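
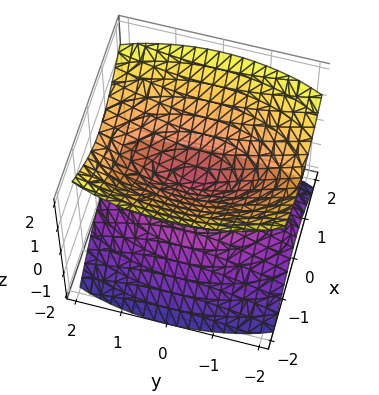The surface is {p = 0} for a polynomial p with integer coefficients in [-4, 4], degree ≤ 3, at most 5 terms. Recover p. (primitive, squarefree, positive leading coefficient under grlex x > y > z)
3*x^2 + y^2 - 3*z^2

There are 2 components. Treating them together as one polynomial.
Degree: two nappes meeting at a single point; a quadric, so deg p = 2.
Symmetries: mirror symmetry x ↦ −x ⇒ only even powers of x; it's symmetric under y → −y, forcing even powers of y; it's symmetric under z → −z, forcing even powers of z.
From the axis intercepts and sections: it crosses the y-axis at the gridline y = 0; one x-axis crossing is at x = 0.
The integer polynomial consistent with all of this is the stated p.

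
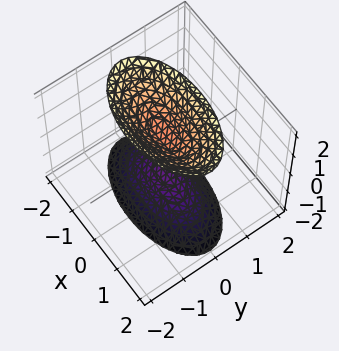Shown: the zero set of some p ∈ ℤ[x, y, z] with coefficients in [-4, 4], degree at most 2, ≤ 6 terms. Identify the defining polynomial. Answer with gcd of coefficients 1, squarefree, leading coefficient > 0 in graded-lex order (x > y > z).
x^2 + 3*y^2 - z^2 + 1

(a) There are 2 components. Treating them together as one polynomial.
(b) deg p = 2. Two separate bowl-shaped sheets opening away from each other; a quadric.
(c) Symmetries: mirror symmetry z ↦ −z ⇒ only even powers of z; the x ↦ −x reflection is a symmetry, so x appears only in even powers; mirror symmetry y ↦ −y ⇒ only even powers of y.
(d) Against the integer gridlines: among the integer gridlines, it crosses the z-axis at z ∈ {-1, 1}; it misses every integer gridline on the y-axis.
(e) Assembling these constraints gives the stated polynomial.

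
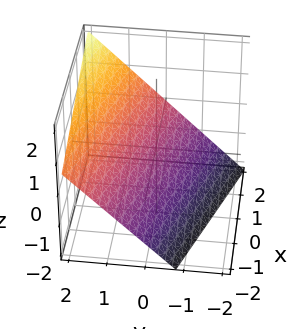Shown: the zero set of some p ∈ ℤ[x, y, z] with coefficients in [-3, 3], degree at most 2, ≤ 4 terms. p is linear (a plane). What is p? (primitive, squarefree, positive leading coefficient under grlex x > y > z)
x + 3*y - 3*z - 2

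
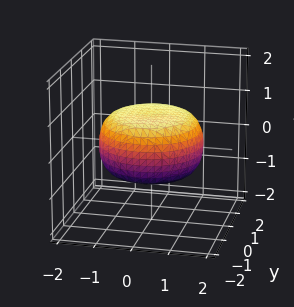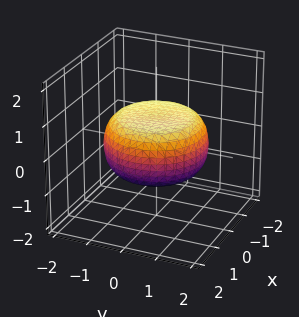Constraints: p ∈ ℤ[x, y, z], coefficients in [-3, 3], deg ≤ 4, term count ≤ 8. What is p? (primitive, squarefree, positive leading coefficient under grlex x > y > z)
x^4 + 2*x^2*y^2 + y^4 - x^2 - y^2 + 3*z^2 - 2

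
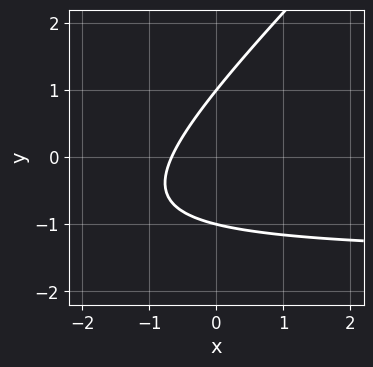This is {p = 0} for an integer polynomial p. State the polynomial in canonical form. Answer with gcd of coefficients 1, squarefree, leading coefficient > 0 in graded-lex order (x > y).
2*x*y - 2*y^2 + 3*x + 2

The degree is 2 — no degree-1 curve has this shape.
Against the integer gridlines: the y-axis gridline crossings are at y ∈ {-1, 1}.
Together with the visible shape, these determine p as stated.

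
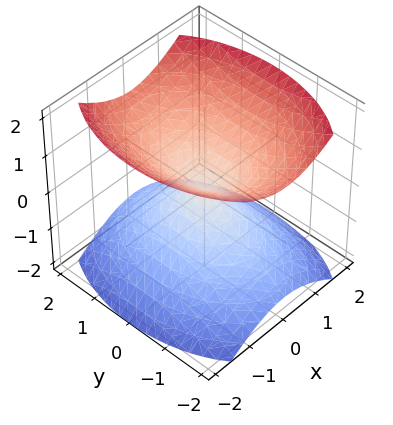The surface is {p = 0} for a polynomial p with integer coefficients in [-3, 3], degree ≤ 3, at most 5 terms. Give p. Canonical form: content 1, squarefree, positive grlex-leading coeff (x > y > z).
First, there are 2 components. Treating them together as one polynomial.
Then, degree: two nappes meeting at a single point; a quadric, so deg p = 2.
Then, symmetries: mirror symmetry x ↦ −x ⇒ only even powers of x; it's symmetric under y → −y, forcing even powers of y; the z ↦ −z reflection is a symmetry, so z appears only in even powers.
Next, reading off the gridlines: it crosses the y-axis at the gridline y = 0; it meets the x-axis at x = 0 (among the integer gridlines); one z-axis crossing is at z = 0.
Finally, the integer polynomial consistent with all of this is the stated p.

2*x^2 + y^2 - 2*z^2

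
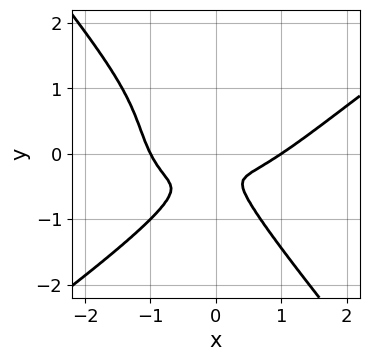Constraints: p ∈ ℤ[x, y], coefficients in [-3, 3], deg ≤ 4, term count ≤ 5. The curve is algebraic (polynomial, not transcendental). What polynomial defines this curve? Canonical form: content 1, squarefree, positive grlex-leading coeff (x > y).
First, the degree is 4 — no degree-3 curve has this shape.
Then, reading off the gridlines: among the integer gridlines, it crosses the x-axis at x ∈ {-1, 1}.
Finally, putting this together gives p.

x^4 - x^3*y - y^4 - 2*x^2*y - x^2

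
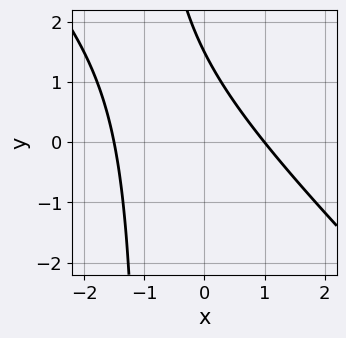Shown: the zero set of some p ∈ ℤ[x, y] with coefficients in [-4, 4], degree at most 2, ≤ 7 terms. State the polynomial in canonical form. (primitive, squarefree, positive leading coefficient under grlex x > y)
2*x^2 + 2*x*y + x + 2*y - 3

First, the degree is 2 — a generic line meets the curve in up to 2 points.
Next, checking where it meets the axes: it meets the x-axis at x = 1 (among the integer gridlines).
Finally, together with the visible shape, these determine p as stated.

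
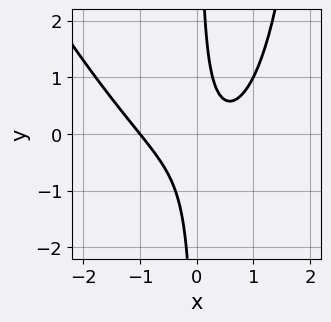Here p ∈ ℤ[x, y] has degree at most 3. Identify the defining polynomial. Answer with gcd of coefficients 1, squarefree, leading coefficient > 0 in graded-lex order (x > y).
2*x^3 + x^2*y - 3*x*y - x + 1

First, deg p = 3. No degree-2 curve has this shape.
Next, from the axis intercepts and sections: one x-axis crossing is at x = -1; the curve avoids every integer y-axis point in the box.
Finally, solving for integer coefficients yields p as stated.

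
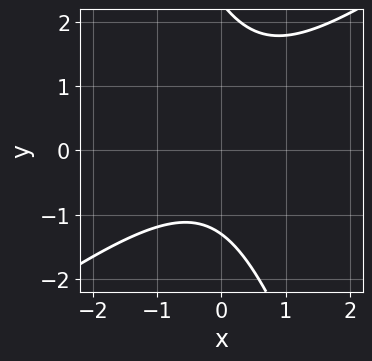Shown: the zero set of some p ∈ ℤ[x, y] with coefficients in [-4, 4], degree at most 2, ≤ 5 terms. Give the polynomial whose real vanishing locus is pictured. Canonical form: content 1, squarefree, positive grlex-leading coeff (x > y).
(a) The degree is 2 — no degree-1 curve has this shape.
(b) Checking where it meets the axes: no x-intercept at any integer in the box.
(c) Solving for integer coefficients yields p as stated.

2*x^2 - 2*x*y - y^2 + y + 3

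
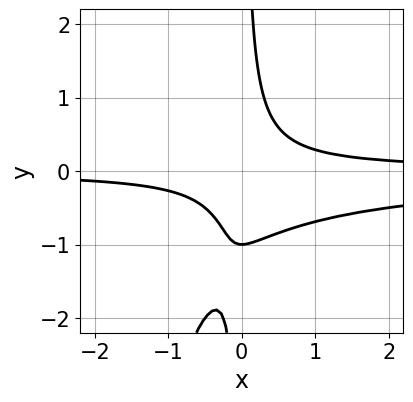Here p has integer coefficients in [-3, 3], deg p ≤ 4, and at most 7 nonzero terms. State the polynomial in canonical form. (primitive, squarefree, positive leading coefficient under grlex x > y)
2*x^2*y^2 + 3*x*y^2 + 3*x*y - y - 1

(a) Degree: the shape is more complex than any degree-3 curve, so deg p = 4.
(b) From the axis intercepts and sections: it meets the y-axis at y = -1 (among the integer gridlines); the curve avoids every integer x-axis point in the box.
(c) The integer polynomial consistent with all of this is the stated p.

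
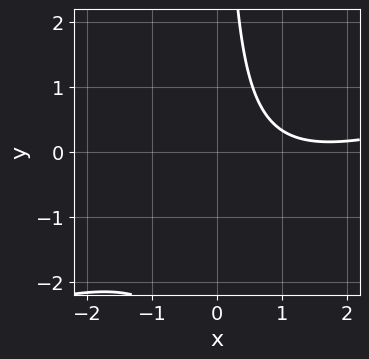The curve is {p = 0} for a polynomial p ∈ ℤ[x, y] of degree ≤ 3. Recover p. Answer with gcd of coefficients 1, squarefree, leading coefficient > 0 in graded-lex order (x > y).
1. Degree: no degree-1 curve has this shape, so deg p = 2.
2. From the visible intercepts: the curve avoids every integer x-axis point in the box; no y-intercept at any integer in the box.
3. Putting this together gives p.

x^2 - 3*x*y - 3*x + 3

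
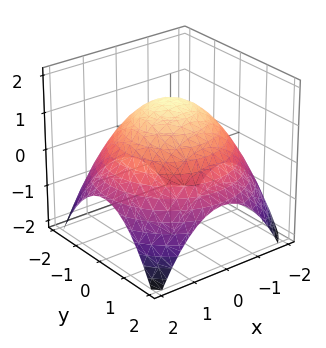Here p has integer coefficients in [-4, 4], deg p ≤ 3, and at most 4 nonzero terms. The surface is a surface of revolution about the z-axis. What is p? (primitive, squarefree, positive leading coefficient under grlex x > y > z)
x^2 + y^2 + 2*z - 3

The degree is 2 — the shape is more complex than any degree-1 surface.
Symmetry: the z-axis is an axis of rotation, so x and y enter only as x² + y².
From the visible intercepts: a circular section at z = 0 has radius between 1 and 2.
Solving for integer coefficients yields p as stated.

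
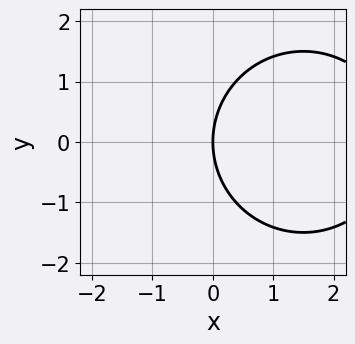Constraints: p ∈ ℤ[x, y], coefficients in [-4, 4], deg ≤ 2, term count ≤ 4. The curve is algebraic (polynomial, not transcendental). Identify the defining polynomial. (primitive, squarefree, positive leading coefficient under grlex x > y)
x^2 + y^2 - 3*x

(a) Degree: the shape is more complex than any degree-1 curve, so deg p = 2.
(b) Symmetries: mirror symmetry y ↦ −y ⇒ only even powers of y.
(c) Observable constraints: one y-axis crossing is at y = 0; one x-axis crossing is at x = 0.
(d) Matching integer coefficients to the picture gives p.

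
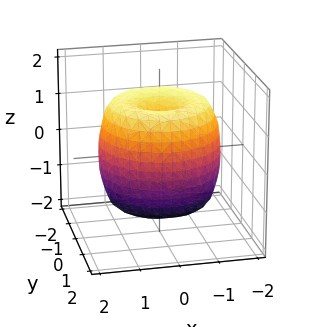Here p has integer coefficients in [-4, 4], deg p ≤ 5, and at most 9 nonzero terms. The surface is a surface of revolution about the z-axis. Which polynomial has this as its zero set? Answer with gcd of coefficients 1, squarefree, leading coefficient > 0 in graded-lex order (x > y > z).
First, deg p = 4. The shape is more complex than any degree-3 surface.
Next, symmetries: rotational symmetry about the z-axis ⇒ p depends on x, y only through x² + y².
Next, checking where it meets the axes: among the integer gridlines, it crosses the z-axis at z ∈ {-1, 1}; a circular section at z = 1 has radius between 1 and 2.
Finally, matching integer coefficients to the picture gives p.

x^4 + 2*x^2*y^2 + y^4 - 2*x^2 - 2*y^2 + z^2 - 1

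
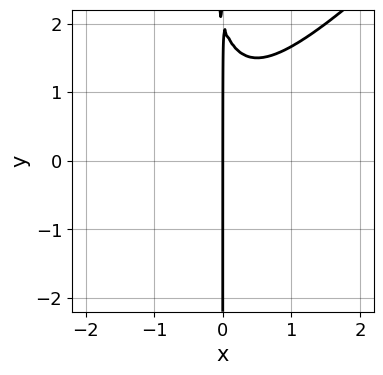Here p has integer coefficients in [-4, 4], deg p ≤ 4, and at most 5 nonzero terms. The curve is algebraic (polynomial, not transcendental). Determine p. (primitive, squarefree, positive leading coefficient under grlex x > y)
2*x^3 - 2*x^2*y + x^2 - x*y + 2*x

1. Degree: no degree-2 curve has this shape, so deg p = 3.
2. From the axis intercepts and sections: the visible y-axis segment lies entirely on the curve; one x-axis crossing is at x = 0.
3. The integer polynomial consistent with all of this is the stated p.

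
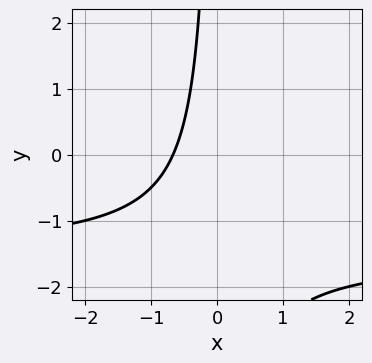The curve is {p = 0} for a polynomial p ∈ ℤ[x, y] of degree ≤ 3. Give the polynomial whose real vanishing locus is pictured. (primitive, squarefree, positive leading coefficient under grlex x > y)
2*x*y + 3*x + 2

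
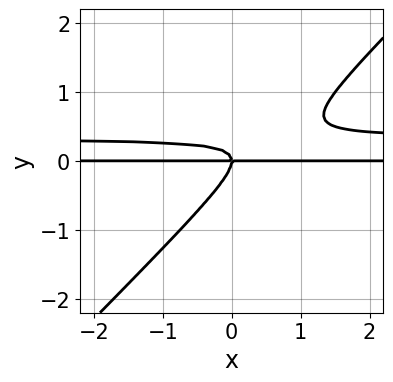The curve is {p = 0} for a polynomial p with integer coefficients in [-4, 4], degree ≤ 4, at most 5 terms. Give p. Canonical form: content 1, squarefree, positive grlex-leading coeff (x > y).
1. Degree: the shape is more complex than any degree-2 curve, so deg p = 3.
2. Observable constraints: the visible x-axis segment lies entirely on the curve; it crosses the y-axis at the gridline y = 0.
3. Solving for integer coefficients yields p as stated.

3*x*y^2 - 3*y^3 - x*y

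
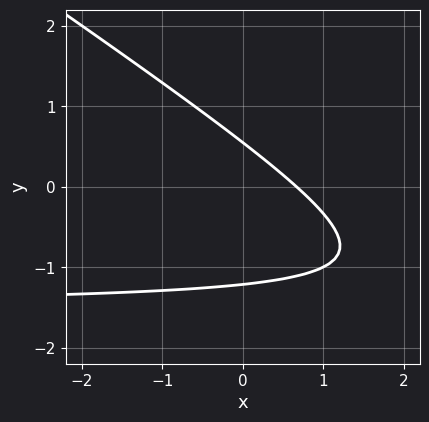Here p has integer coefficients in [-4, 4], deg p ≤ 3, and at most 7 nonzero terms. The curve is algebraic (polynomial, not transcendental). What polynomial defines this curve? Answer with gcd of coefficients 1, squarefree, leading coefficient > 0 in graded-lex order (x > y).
2*x*y + 3*y^2 + 3*x + 2*y - 2

deg p = 2. The shape is more complex than any degree-1 curve.
Solving for integer coefficients yields p as stated.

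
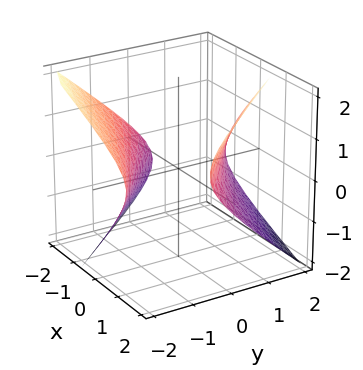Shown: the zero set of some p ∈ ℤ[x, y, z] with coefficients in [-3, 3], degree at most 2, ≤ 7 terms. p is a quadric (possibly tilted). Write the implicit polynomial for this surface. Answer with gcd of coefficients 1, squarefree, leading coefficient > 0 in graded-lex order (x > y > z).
1. I count 2 distinct pieces.
2. deg p = 2.
3. Reading off the gridlines: the surface avoids every integer z-axis point in the box.
4. These observations pin down the coefficients.

x^2 + 3*x*y + 2*x*z + 2*y^2 - 3*z^2 - 3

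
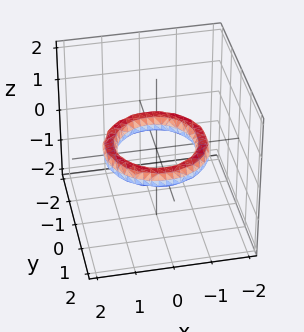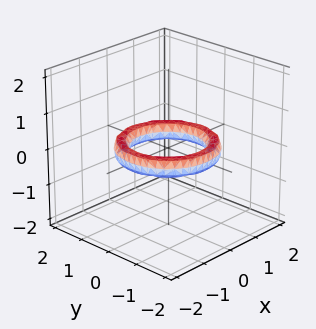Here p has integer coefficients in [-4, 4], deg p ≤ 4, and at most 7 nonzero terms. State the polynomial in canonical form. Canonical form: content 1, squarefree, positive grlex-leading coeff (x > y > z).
x^4 + 2*x^2*y^2 + y^4 - 3*x^2 - 3*y^2 + 3*z^2 + 2

1. The degree is 4 — a generic line meets the surface in up to 4 points.
2. By symmetry, the z-axis is an axis of rotation, so x and y enter only as x² + y².
3. Observable constraints: it misses every integer gridline on the z-axis; among the integer gridlines, it crosses the x-axis at x ∈ {-1, 1}; among the integer gridlines, it crosses the y-axis at y ∈ {-1, 1}; a circular section at z = 0 has radius exactly 1.
4. These observations pin down the coefficients.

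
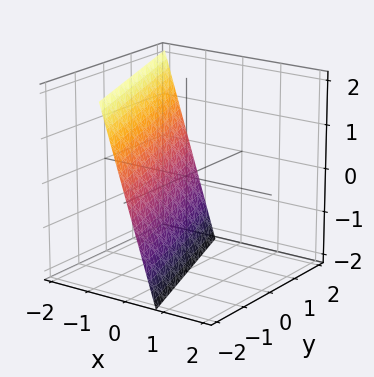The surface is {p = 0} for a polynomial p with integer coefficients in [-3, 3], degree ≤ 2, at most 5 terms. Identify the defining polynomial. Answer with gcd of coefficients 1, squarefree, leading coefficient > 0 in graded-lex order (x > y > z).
3*x + y + z + 2

1. Degree: the surface is flat (a plane), so deg p = 1.
2. Against the integer gridlines: it crosses the z-axis at the gridline z = -2; one y-axis crossing is at y = -2.
3. Fitting integer coefficients to these (and the overall shape) gives p.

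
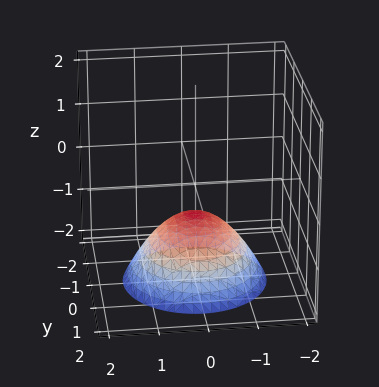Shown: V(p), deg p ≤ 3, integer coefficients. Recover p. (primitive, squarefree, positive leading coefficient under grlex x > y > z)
2*x^2 + 2*y^2 + 3*z + 2

First, deg p = 2. No degree-1 surface has this shape.
Then, symmetries: the z-axis is an axis of rotation, so x and y enter only as x² + y².
Next, from the visible intercepts: it misses every integer gridline on the x-axis; a circular section at z = -2 has radius between 1 and 2.
Finally, assembling these constraints gives the stated polynomial.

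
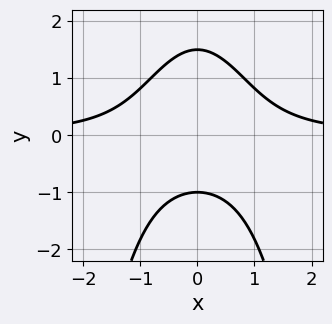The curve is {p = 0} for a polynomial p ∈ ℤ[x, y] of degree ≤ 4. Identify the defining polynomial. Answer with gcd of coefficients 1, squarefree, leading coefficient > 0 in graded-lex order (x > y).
3*x^2*y + 2*y^2 - y - 3

deg p = 3. The shape is more complex than any degree-2 curve.
Symmetries: it's symmetric under x → −x, forcing even powers of x.
From the visible intercepts: one y-axis crossing is at y = -1; no x-intercept at any integer in the box.
The integer polynomial consistent with all of this is the stated p.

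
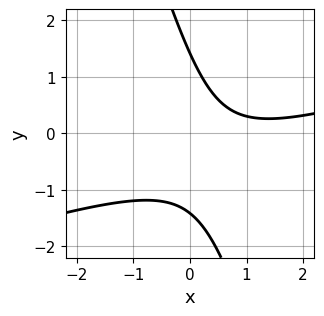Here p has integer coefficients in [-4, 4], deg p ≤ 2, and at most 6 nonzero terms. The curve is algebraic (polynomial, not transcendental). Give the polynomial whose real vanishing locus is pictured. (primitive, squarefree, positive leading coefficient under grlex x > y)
First, degree: the shape is more complex than any degree-1 curve, so deg p = 2.
Next, checking where it meets the axes: the curve avoids every integer x-axis point in the box.
Finally, the integer polynomial consistent with all of this is the stated p.

x^2 - 3*x*y - y^2 - 2*x + 2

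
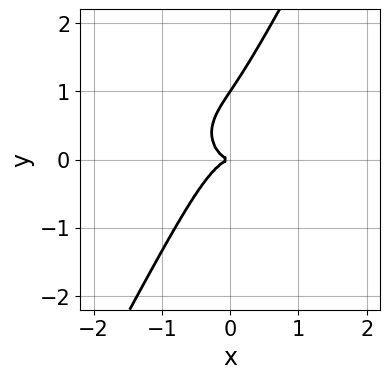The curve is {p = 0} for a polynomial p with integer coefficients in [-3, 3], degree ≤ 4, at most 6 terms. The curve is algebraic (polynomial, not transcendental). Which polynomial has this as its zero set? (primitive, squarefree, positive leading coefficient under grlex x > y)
3*x^3 + 3*x*y^2 - 2*y^3 + 2*y^2

1. Degree: no degree-2 curve has this shape, so deg p = 3.
2. Observable constraints: it meets the x-axis at x = 0 (among the integer gridlines); among the integer gridlines, it crosses the y-axis at y ∈ {0, 1}.
3. Solving for integer coefficients yields p as stated.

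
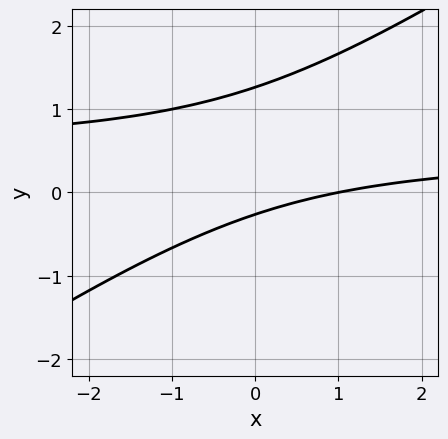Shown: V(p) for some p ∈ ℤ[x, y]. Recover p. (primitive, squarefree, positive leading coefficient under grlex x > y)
2*x*y - 3*y^2 - x + 3*y + 1

Degree: the shape is more complex than any degree-1 curve, so deg p = 2.
Reading off the gridlines: one x-axis crossing is at x = 1.
Together with the visible shape, these determine p as stated.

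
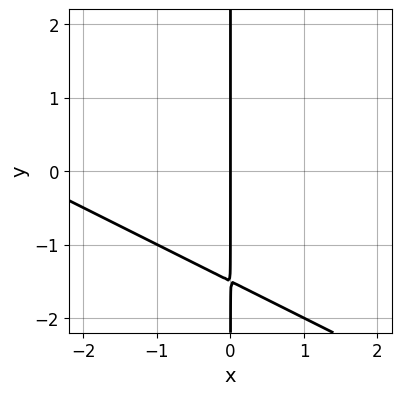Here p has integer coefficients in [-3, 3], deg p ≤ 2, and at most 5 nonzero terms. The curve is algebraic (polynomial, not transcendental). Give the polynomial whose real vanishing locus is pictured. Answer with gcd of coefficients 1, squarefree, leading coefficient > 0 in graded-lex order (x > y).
x^2 + 2*x*y + 3*x

(a) Degree: a generic line meets the curve in up to 2 points, so deg p = 2.
(b) From the axis intercepts and sections: it meets the x-axis at x = 0 (among the integer gridlines); every point of the y-axis in the box is on the curve.
(c) Solving for integer coefficients yields p as stated.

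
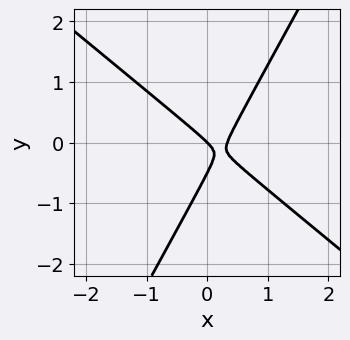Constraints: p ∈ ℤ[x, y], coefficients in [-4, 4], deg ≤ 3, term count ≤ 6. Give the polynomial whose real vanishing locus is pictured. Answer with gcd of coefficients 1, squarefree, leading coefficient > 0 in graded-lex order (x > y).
3*x^2 + 2*x*y - 2*y^2 - x - y

1. deg p = 2. No degree-1 curve has this shape.
2. Observable constraints: one x-axis crossing is at x = 0; it crosses the y-axis at the gridline y = 0.
3. Solving for integer coefficients yields p as stated.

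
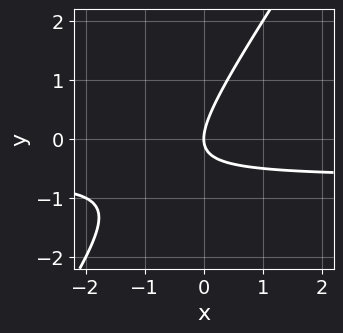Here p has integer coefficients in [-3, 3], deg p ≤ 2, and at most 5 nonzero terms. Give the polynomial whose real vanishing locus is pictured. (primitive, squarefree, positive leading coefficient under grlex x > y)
1. Degree: no degree-1 curve has this shape, so deg p = 2.
2. Observable constraints: it crosses the y-axis at the gridline y = 0; it meets the x-axis at x = 0 (among the integer gridlines).
3. These observations pin down the coefficients.

3*x*y - 2*y^2 + 2*x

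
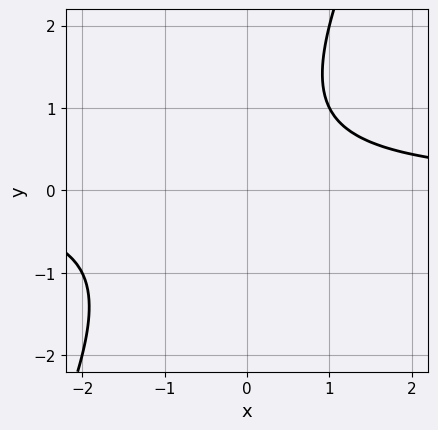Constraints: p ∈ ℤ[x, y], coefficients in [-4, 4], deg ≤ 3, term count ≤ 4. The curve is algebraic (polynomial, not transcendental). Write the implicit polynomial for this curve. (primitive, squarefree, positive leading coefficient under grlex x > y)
2*x*y - y^2 + y - 2

First, degree: a generic line meets the curve in up to 2 points, so deg p = 2.
Then, from the visible intercepts: the curve avoids every integer x-axis point in the box; no y-intercept at any integer in the box.
Finally, solving for integer coefficients yields p as stated.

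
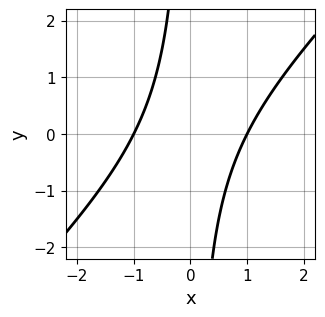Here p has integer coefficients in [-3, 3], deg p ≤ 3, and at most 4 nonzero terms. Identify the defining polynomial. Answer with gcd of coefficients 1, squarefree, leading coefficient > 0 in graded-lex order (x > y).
x^2 - x*y - 1

1. The degree is 2 — a generic line meets the curve in up to 2 points.
2. Reading off the gridlines: no y-intercept at any integer in the box; among the integer gridlines, it crosses the x-axis at x ∈ {-1, 1}.
3. The integer polynomial consistent with all of this is the stated p.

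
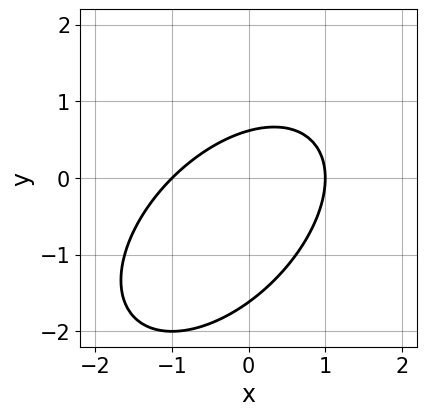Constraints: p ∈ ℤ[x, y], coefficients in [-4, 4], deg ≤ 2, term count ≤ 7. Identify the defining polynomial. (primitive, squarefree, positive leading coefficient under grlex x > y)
Degree: the shape is more complex than any degree-1 curve, so deg p = 2.
Checking where it meets the axes: among the integer gridlines, it crosses the x-axis at x ∈ {-1, 1}.
Putting this together gives p.

x^2 - x*y + y^2 + y - 1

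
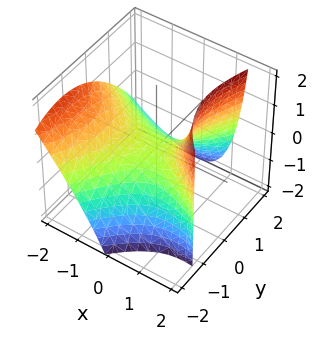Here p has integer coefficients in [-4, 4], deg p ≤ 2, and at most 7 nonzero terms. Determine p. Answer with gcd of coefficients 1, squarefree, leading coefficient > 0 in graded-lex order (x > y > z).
1. Degree: no degree-1 surface has this shape, so deg p = 2.
2. Observable constraints: one y-axis crossing is at y = 0; it meets the x-axis at x = 0 (among the integer gridlines).
3. Together with the visible shape, these determine p as stated.

x^2 + x*y + x*z - y^2 - 2*z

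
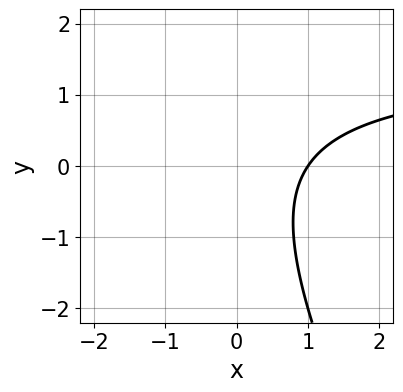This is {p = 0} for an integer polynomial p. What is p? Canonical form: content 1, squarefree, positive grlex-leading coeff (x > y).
2*x*y + y^2 - 3*x + 3

First, deg p = 2. No degree-1 curve has this shape.
Then, checking where it meets the axes: it meets the x-axis at x = 1 (among the integer gridlines); the curve avoids every integer y-axis point in the box.
Finally, matching integer coefficients to the picture gives p.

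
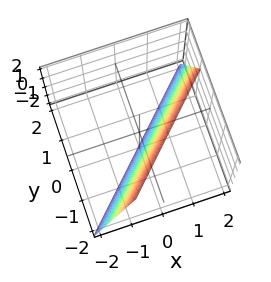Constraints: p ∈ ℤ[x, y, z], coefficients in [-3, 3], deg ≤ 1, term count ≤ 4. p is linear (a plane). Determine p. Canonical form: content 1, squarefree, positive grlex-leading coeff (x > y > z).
(a) deg p = 1.
(b) Against the integer gridlines: one z-axis crossing is at z = -2.
(c) Together with the visible shape, these determine p as stated.

3*x - 3*y - z - 2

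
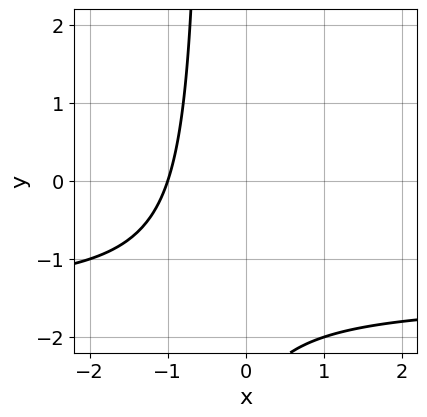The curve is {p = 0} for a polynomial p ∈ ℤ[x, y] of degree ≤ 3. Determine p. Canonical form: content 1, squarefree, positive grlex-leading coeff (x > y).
2*x*y + 3*x + y + 3

(a) deg p = 2.
(b) From the visible intercepts: the curve avoids every integer y-axis point in the box; it meets the x-axis at x = -1 (among the integer gridlines).
(c) The integer polynomial consistent with all of this is the stated p.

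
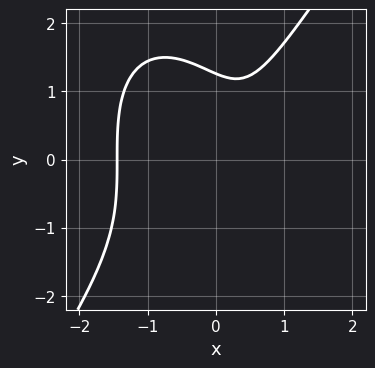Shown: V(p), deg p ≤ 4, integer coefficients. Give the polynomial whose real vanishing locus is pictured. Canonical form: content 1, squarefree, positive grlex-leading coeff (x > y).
The degree is 3 — the shape is more complex than any degree-2 curve.
Putting this together gives p.

3*x^3 - y^3 + 2*x^2 - 2*x + 2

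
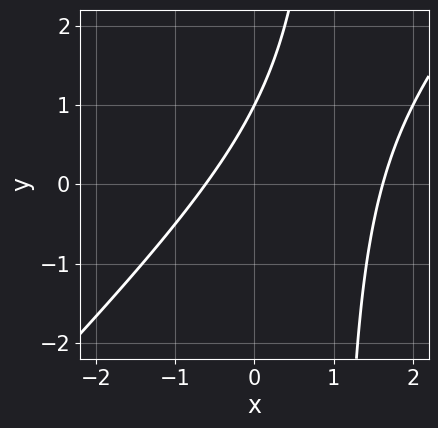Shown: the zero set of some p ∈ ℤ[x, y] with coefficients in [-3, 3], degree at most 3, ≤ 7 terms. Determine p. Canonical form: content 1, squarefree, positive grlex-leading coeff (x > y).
(a) deg p = 2. A generic line meets the curve in up to 2 points.
(b) Reading off the gridlines: it meets the y-axis at y = 1 (among the integer gridlines).
(c) Together with the visible shape, these determine p as stated.

x^2 - x*y - x + y - 1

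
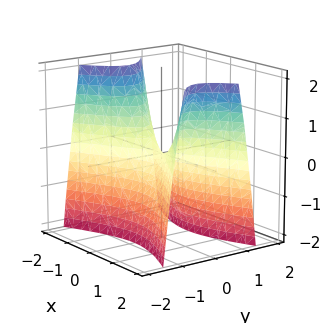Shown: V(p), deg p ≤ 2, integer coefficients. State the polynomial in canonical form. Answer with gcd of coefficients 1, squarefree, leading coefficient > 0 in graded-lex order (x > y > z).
Degree: a hyperbolic paraboloid; a quadric, so deg p = 2.
Symmetries: it's symmetric under y → −y, forcing even powers of y; it's symmetric under x → −x, forcing even powers of x.
Reading off the gridlines: it meets the x-axis at x = 0 (among the integer gridlines); it meets the z-axis at z = 0 (among the integer gridlines).
Solving for integer coefficients yields p as stated.

x^2 - 3*y^2 - z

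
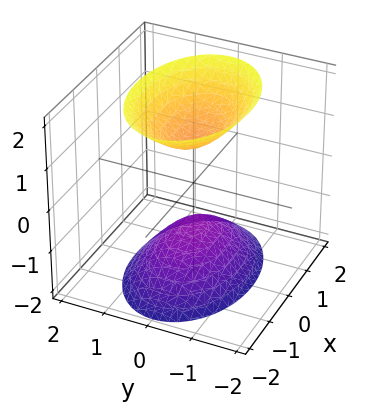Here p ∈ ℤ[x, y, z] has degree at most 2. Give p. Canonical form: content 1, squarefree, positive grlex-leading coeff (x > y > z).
x^2 + 2*y^2 - z^2 + 1

There are 2 components.
The degree is 2 — two sheets facing apart; a quadric.
Symmetries: it's symmetric under x → −x, forcing even powers of x; the z ↦ −z reflection is a symmetry, so z appears only in even powers; mirror symmetry y ↦ −y ⇒ only even powers of y.
Checking where it meets the axes: among the integer gridlines, it crosses the z-axis at z ∈ {-1, 1}; no x-intercept at any integer in the box; the surface avoids every integer y-axis point in the box.
Matching integer coefficients to the picture gives p.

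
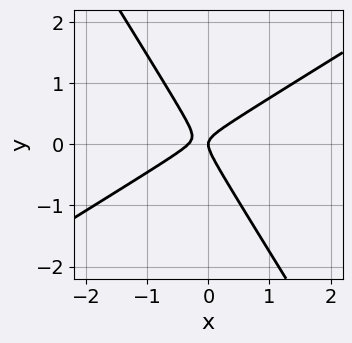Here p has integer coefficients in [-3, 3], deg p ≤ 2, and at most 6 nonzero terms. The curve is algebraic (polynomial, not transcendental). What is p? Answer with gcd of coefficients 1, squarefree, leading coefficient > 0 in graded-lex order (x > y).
3*x^2 - 3*x*y - 3*y^2 + x

First, deg p = 2. The shape is more complex than any degree-1 curve.
Next, from the visible intercepts: it meets the x-axis at x = 0 (among the integer gridlines); one y-axis crossing is at y = 0.
Finally, these observations pin down the coefficients.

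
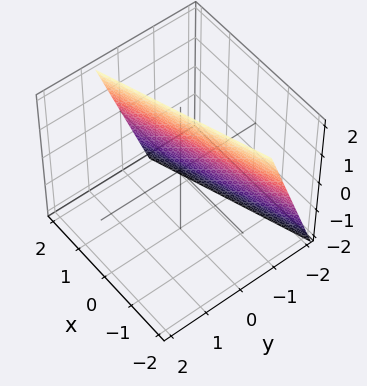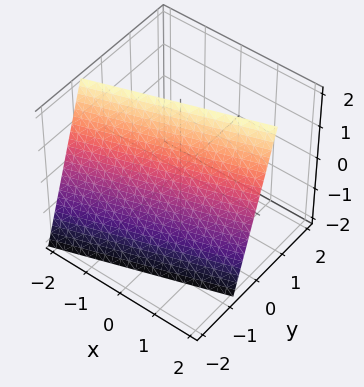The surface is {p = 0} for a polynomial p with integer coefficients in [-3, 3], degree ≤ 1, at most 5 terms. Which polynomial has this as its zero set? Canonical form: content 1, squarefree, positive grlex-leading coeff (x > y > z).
x - 3*y + z - 2

(a) deg p = 1. Every cross-section is a straight line — this is a plane.
(b) Checking where it meets the axes: it crosses the x-axis at the gridline x = 2; it crosses the z-axis at the gridline z = 2.
(c) Matching integer coefficients to the picture gives p.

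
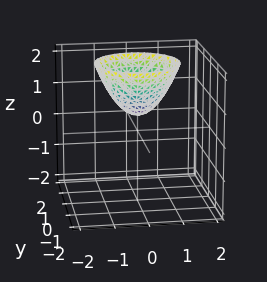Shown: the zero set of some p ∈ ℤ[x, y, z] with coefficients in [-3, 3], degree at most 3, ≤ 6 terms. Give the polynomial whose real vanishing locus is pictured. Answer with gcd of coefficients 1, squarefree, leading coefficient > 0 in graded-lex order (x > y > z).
2*x^2 + 2*y^2 - 2*z + 1

1. deg p = 2. The shape is more complex than any degree-1 surface.
2. Symmetries: the z-axis is an axis of rotation, so x and y enter only as x² + y².
3. Reading off the gridlines: the surface avoids every integer y-axis point in the box; a circular section at z = 1 has radius between 0 and 1.
4. Assembling these constraints gives the stated polynomial.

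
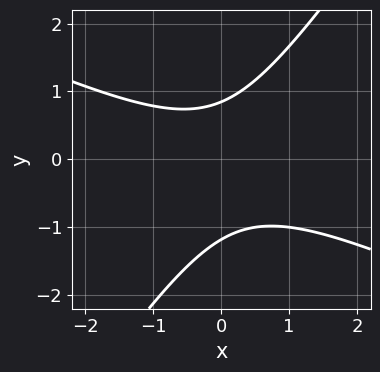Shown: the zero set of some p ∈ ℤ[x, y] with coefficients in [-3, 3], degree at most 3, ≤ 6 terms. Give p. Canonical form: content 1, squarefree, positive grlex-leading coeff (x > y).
2*x^2 + 3*x*y - 3*y^2 - y + 3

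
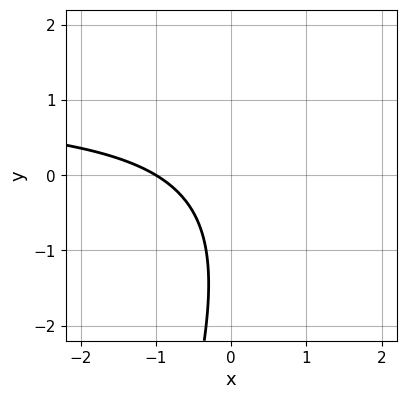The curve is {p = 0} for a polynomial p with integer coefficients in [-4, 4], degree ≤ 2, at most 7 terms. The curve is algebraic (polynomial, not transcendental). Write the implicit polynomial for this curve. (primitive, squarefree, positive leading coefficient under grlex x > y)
3*x*y - y^2 - 3*x - 2*y - 3

1. The degree is 2 — no degree-1 curve has this shape.
2. Observable constraints: the curve avoids every integer y-axis point in the box; it crosses the x-axis at the gridline x = -1.
3. Matching integer coefficients to the picture gives p.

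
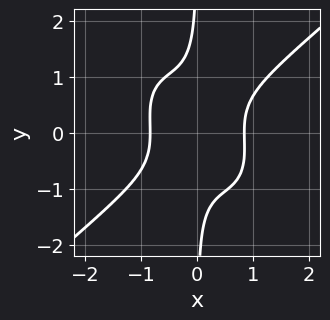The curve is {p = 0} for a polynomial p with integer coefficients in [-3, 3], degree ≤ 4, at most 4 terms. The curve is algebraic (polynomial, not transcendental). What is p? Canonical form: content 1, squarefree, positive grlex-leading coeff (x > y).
2*x^4 - x^2*y^2 - 2*x*y^3 - 1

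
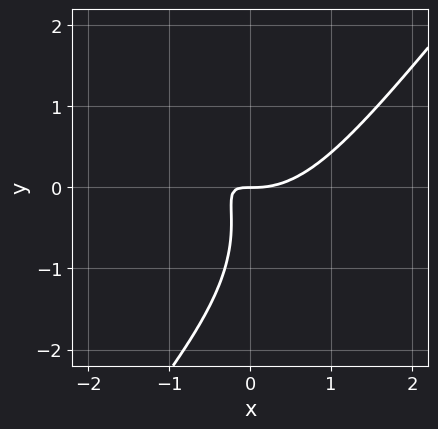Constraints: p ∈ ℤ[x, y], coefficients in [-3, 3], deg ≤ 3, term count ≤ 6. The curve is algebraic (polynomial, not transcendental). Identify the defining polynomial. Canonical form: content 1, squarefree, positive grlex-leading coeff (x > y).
(a) The degree is 3 — the shape is more complex than any degree-2 curve.
(b) Reading off the gridlines: it crosses the x-axis at the gridline x = 0; one y-axis crossing is at y = 0.
(c) These observations pin down the coefficients.

2*x^3 - y^3 - 3*x*y - y^2 - y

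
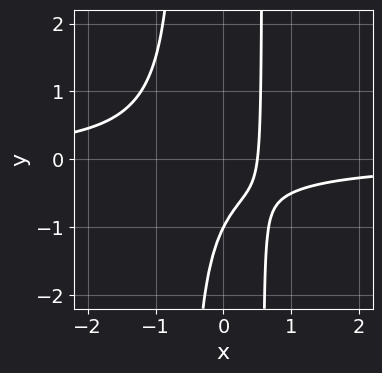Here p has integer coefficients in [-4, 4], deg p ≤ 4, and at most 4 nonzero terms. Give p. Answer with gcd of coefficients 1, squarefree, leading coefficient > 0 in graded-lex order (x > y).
3*x^2*y + 2*x - y - 1

First, deg p = 3. A generic line meets the curve in up to 3 points.
Then, reading off the gridlines: it crosses the y-axis at the gridline y = -1.
Finally, together with the visible shape, these determine p as stated.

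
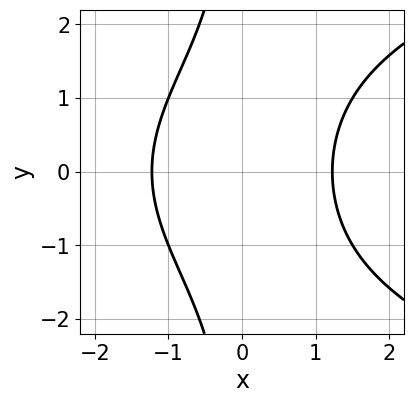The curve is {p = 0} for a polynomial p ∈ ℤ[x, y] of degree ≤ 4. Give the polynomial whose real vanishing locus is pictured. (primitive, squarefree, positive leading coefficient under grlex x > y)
The degree is 3 — no degree-2 curve has this shape.
Symmetries: the y ↦ −y reflection is a symmetry, so y appears only in even powers.
From the visible intercepts: the curve avoids every integer y-axis point in the box.
The integer polynomial consistent with all of this is the stated p.

x*y^2 - 2*x^2 + 3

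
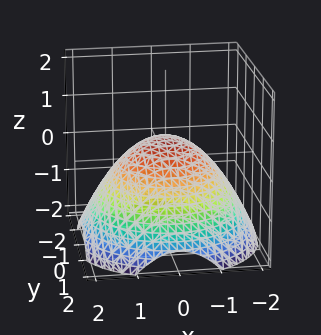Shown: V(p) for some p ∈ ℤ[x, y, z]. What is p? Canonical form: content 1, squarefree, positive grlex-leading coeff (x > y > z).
x^2 + y^2 + 2*z - 1

(a) Degree: the shape is more complex than any degree-1 surface, so deg p = 2.
(b) Symmetry: the surface is invariant under rotation about z: p = q(x² + y², z).
(c) From the visible intercepts: the x-axis gridline crossings are at x ∈ {-1, 1}; a circular section at z = -1 has radius between 1 and 2; among the integer gridlines, it crosses the y-axis at y ∈ {-1, 1}.
(d) Matching integer coefficients to the picture gives p.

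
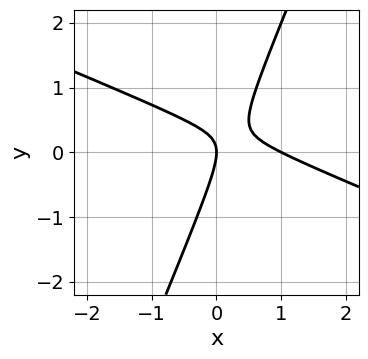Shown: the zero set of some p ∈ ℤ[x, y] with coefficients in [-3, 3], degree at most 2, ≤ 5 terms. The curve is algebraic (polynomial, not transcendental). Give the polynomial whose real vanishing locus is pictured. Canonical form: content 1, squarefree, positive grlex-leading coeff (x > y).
x^2 + 2*x*y - y^2 - x

1. Degree: no degree-1 curve has this shape, so deg p = 2.
2. Observable constraints: it crosses the y-axis at the gridline y = 0; among the integer gridlines, it crosses the x-axis at x ∈ {0, 1}.
3. Assembling these constraints gives the stated polynomial.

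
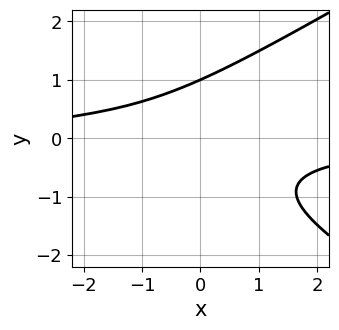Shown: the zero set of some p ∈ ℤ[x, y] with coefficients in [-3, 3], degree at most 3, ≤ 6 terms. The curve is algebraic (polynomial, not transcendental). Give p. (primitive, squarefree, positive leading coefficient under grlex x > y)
x^2*y - 3*y^3 + 3*x*y + x + 3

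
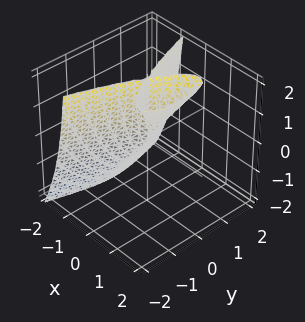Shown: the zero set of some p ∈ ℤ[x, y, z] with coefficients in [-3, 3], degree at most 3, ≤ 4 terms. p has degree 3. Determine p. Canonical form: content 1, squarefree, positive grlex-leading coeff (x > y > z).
3*x^3 - 2*x^2*z + y^2

1. The degree is 3 — the shape is more complex than any degree-2 surface.
2. Checking where it meets the axes: every point of the z-axis in the box is on the surface; one x-axis crossing is at x = 0.
3. Together with the visible shape, these determine p as stated.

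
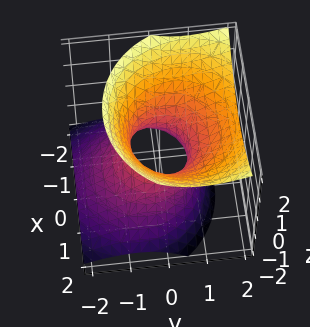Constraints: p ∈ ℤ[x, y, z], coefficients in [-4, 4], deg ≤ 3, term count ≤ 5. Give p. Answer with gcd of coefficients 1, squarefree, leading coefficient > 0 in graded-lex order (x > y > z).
3*x^2 + 3*y^2 - 3*y*z - 3*z^2 - 2

(a) The degree is 2 — no degree-1 surface has this shape.
(b) From the axis intercepts and sections: it misses every integer gridline on the z-axis.
(c) Solving for integer coefficients yields p as stated.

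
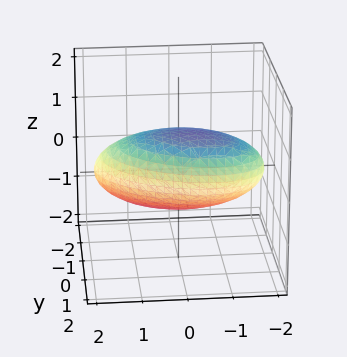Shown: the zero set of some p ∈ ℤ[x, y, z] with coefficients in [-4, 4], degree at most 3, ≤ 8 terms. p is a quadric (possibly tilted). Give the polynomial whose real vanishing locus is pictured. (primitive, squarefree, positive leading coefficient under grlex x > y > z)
deg p = 2. A generic line meets the surface in up to 2 points.
Observable constraints: the z-axis gridline crossings are at z ∈ {-1, 1}.
Solving for integer coefficients yields p as stated.

x^2 + x*y + 2*y^2 - 2*y*z + 3*z^2 - 3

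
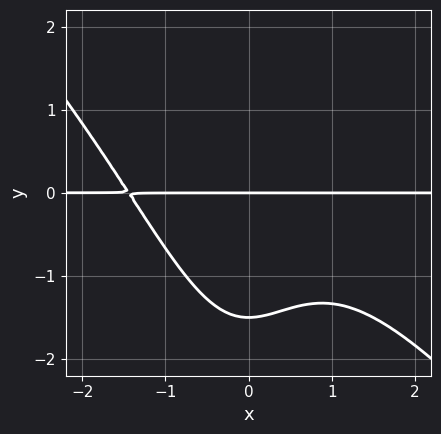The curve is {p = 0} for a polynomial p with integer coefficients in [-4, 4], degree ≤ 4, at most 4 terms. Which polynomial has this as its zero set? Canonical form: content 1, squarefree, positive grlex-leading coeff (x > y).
x^3*y + x^2*y^2 + 2*y^2 + 3*y

Degree: the shape is more complex than any degree-3 curve, so deg p = 4.
Checking where it meets the axes: it meets the y-axis at y = 0 (among the integer gridlines); every point of the x-axis in the box is on the curve.
Together with the visible shape, these determine p as stated.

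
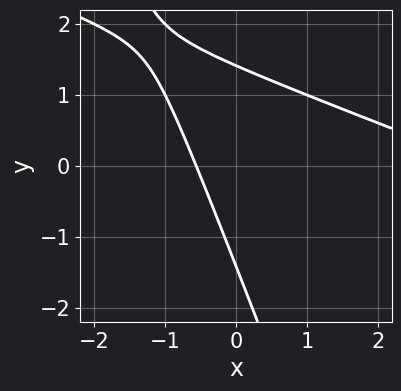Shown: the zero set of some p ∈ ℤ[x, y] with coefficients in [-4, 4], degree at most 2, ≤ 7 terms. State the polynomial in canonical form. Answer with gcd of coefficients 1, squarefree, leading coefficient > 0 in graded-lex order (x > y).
Degree: the shape is more complex than any degree-1 curve, so deg p = 2.
The integer polynomial consistent with all of this is the stated p.

x^2 + 3*x*y + y^2 - 3*x - 2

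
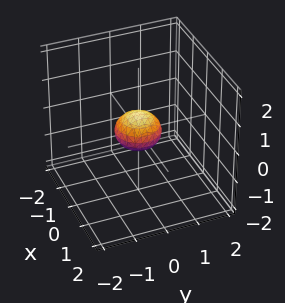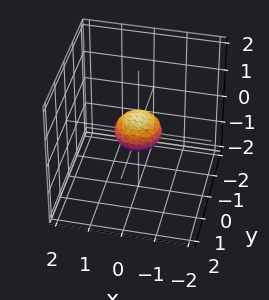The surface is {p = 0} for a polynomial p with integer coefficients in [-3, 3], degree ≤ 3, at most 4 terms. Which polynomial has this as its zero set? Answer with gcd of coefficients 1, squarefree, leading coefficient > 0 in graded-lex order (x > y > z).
1. Degree: no degree-1 surface has this shape, so deg p = 2.
2. Symmetries: rotational symmetry about the z-axis ⇒ p depends on x, y only through x² + y².
3. Against the integer gridlines: a circular section at z = 0 has radius between 0 and 1.
4. Solving for integer coefficients yields p as stated.

2*x^2 + 2*y^2 + 3*z^2 - 1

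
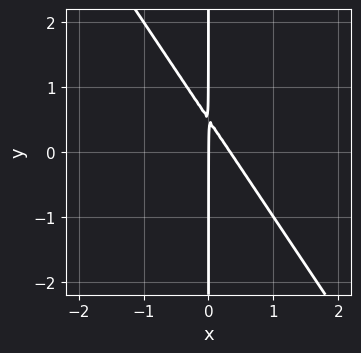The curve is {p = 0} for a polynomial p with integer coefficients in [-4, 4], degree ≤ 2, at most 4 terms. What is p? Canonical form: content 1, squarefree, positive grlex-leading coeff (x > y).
3*x^2 + 2*x*y - x

The degree is 2 — no degree-1 curve has this shape.
Reading off the gridlines: the visible y-axis segment lies entirely on the curve; it meets the x-axis at x = 0 (among the integer gridlines).
Matching integer coefficients to the picture gives p.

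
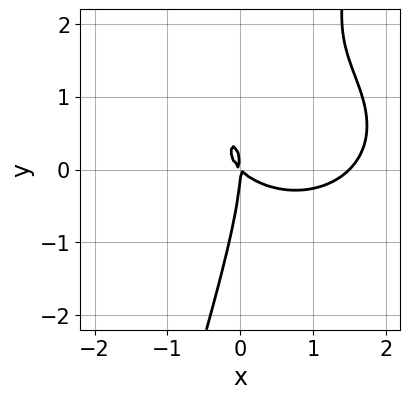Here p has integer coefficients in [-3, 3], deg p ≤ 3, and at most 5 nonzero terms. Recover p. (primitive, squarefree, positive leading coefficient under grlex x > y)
First, deg p = 3. The shape is more complex than any degree-2 curve.
Then, checking where it meets the axes: it crosses the y-axis at the gridline y = 0; one x-axis crossing is at x = 0.
Finally, matching integer coefficients to the picture gives p.

2*x^3 + 3*x*y^2 - y^3 - 3*x^2 - 3*x*y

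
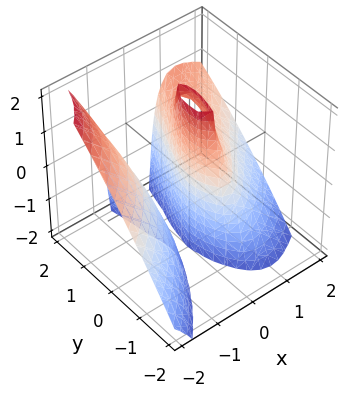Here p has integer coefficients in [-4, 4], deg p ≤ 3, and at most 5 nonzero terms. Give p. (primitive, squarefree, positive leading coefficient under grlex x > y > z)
I count 2 distinct pieces. They look like related sheets of one shape, so recover p as a whole.
The degree is 3 — a generic line meets the surface in up to 3 points.
Checking where it meets the axes: the visible z-axis segment lies entirely on the surface; one x-axis crossing is at x = 0; one y-axis crossing is at y = 0.
Solving for integer coefficients yields p as stated.

2*x^3 - 3*x^2*y + 3*x^2*z + y^2 - 3*x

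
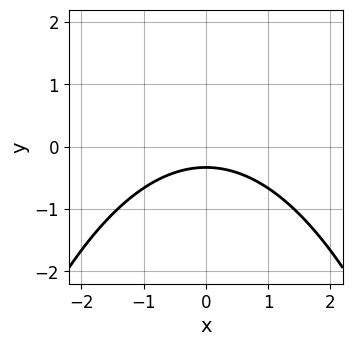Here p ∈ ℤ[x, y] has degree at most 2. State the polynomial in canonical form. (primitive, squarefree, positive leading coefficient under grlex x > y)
x^2 + 3*y + 1

First, degree: no degree-1 curve has this shape, so deg p = 2.
Then, symmetries: mirror symmetry x ↦ −x ⇒ only even powers of x.
Next, reading off the gridlines: no x-intercept at any integer in the box.
Finally, these observations pin down the coefficients.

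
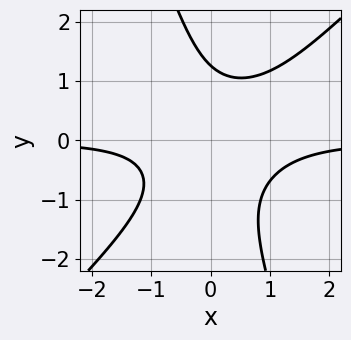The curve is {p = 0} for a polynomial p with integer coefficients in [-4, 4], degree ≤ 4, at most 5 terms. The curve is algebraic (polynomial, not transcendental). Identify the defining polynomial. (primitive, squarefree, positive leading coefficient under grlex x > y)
3*x^2*y - 2*x*y^2 - y^3 - x*y + 2

1. Degree: the shape is more complex than any degree-2 curve, so deg p = 3.
2. Checking where it meets the axes: the curve avoids every integer x-axis point in the box.
3. Solving for integer coefficients yields p as stated.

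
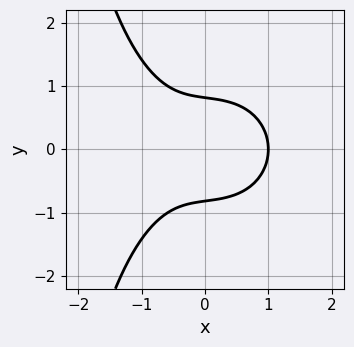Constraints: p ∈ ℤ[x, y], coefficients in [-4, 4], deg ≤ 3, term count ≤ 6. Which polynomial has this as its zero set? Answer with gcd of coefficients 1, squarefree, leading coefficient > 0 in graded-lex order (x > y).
2*x^3 + x*y^2 + 3*y^2 - 2

First, the degree is 3 — no degree-2 curve has this shape.
Then, symmetries: it's symmetric under y → −y, forcing even powers of y.
Next, reading off the gridlines: it crosses the x-axis at the gridline x = 1.
Finally, together with the visible shape, these determine p as stated.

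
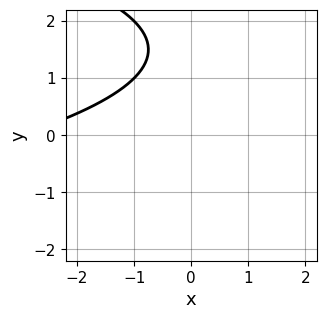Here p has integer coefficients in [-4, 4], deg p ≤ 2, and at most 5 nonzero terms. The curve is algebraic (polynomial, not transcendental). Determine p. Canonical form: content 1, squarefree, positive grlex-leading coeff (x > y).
(a) deg p = 2.
(b) Checking where it meets the axes: no y-intercept at any integer in the box; no x-intercept at any integer in the box.
(c) Fitting integer coefficients to these (and the overall shape) gives p.

y^2 + x - 3*y + 3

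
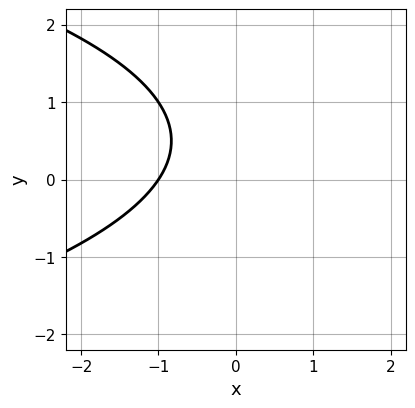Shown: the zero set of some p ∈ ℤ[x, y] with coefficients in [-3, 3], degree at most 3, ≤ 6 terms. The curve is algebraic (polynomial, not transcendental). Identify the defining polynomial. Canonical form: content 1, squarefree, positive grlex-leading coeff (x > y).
2*y^2 + 3*x - 2*y + 3

Degree: a generic line meets the curve in up to 2 points, so deg p = 2.
Observable constraints: it crosses the x-axis at the gridline x = -1; it misses every integer gridline on the y-axis.
Putting this together gives p.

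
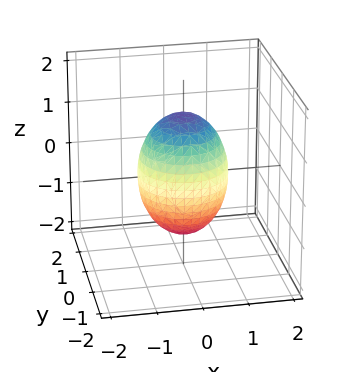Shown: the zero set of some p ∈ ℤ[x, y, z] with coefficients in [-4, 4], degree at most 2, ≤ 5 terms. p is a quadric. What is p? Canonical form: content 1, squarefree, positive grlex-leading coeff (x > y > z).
(a) deg p = 2.
(b) By symmetry, the z-axis is an axis of rotation, so x and y enter only as x² + y²; it's symmetric under z → −z, forcing even powers of z.
(c) From the axis intercepts and sections: among the integer gridlines, it crosses the x-axis at x ∈ {-1, 1}; the y-axis gridline crossings are at y ∈ {-1, 1}.
(d) Assembling these constraints gives the stated polynomial.

2*x^2 + 2*y^2 + z^2 - 2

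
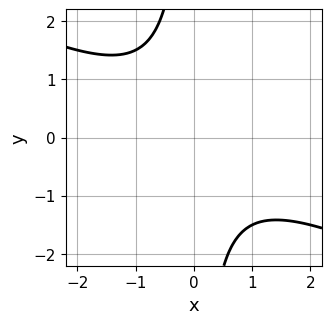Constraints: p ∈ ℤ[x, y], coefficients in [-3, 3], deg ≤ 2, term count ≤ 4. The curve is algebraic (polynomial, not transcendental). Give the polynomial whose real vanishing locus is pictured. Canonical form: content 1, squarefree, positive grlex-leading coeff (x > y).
x^2 + 2*x*y + 2

First, deg p = 2.
Next, checking where it meets the axes: the curve avoids every integer y-axis point in the box; the curve avoids every integer x-axis point in the box.
Finally, fitting integer coefficients to these (and the overall shape) gives p.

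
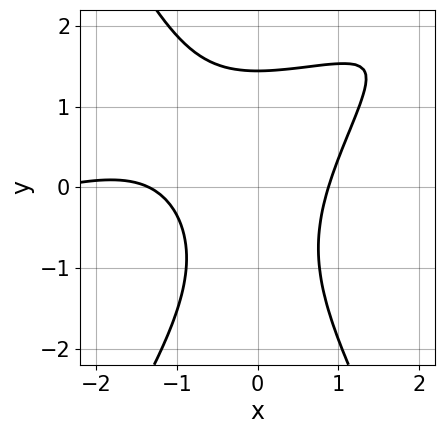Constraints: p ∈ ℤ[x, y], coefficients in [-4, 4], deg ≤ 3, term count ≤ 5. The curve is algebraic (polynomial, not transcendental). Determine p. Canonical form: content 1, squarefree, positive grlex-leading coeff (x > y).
1. deg p = 3. The shape is more complex than any degree-2 curve.
2. Matching integer coefficients to the picture gives p.

x^3 - 3*x^2*y + y^3 + 3*x^2 - 3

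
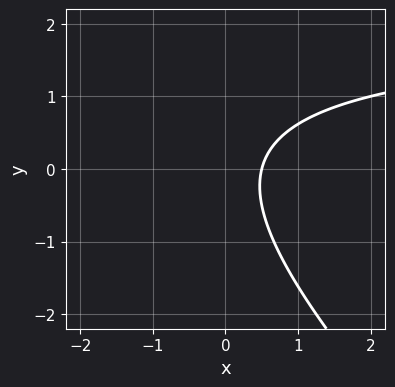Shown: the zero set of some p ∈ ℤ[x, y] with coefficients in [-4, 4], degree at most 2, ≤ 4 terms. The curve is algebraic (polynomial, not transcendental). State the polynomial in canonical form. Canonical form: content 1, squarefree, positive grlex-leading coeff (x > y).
(a) deg p = 2.
(b) From the visible intercepts: it misses every integer gridline on the y-axis.
(c) Fitting integer coefficients to these (and the overall shape) gives p.

x*y + y^2 - 2*x + 1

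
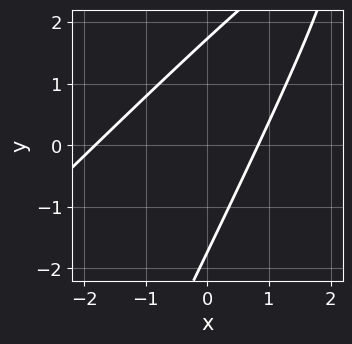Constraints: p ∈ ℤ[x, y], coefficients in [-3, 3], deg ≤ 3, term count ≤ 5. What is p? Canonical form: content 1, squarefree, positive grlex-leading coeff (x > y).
2*x^2 - 3*x*y + y^2 + 2*x - 3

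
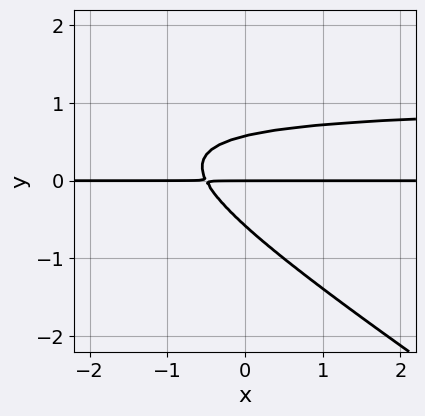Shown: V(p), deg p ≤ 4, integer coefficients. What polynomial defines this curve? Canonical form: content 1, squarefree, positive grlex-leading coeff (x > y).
2*x*y^2 + 3*y^3 - 2*x*y - y

(a) The degree is 3 — a generic line meets the curve in up to 3 points.
(b) Observable constraints: it crosses the y-axis at the gridline y = 0; every point of the x-axis in the box is on the curve.
(c) Putting this together gives p.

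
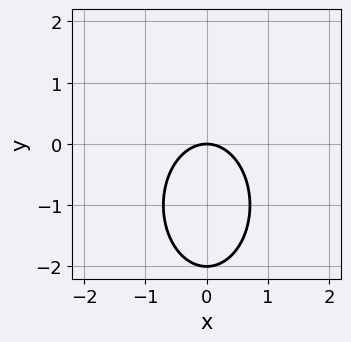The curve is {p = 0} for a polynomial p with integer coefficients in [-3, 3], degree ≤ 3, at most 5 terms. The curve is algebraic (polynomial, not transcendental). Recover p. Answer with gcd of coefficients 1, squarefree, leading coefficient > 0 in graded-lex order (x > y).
First, deg p = 2. The shape is more complex than any degree-1 curve.
Next, symmetries: the x ↦ −x reflection is a symmetry, so x appears only in even powers.
Then, from the axis intercepts and sections: one x-axis crossing is at x = 0; among the integer gridlines, it crosses the y-axis at y ∈ {-2, 0}.
Finally, assembling these constraints gives the stated polynomial.

2*x^2 + y^2 + 2*y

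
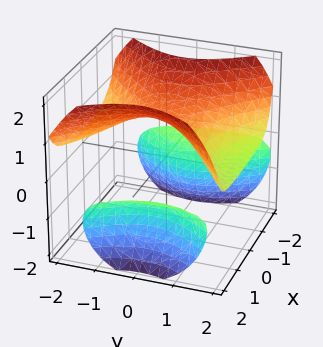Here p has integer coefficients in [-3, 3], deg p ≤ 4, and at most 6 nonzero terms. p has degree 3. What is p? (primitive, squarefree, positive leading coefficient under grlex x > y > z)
3*x^2*z - 3*y^2*z - 2*z^3 - y + 3

I count 3 distinct pieces. They look like related sheets of one shape, so recover p as a whole.
deg p = 3. The shape is more complex than any degree-2 surface.
Checking where it meets the axes: no x-intercept at any integer in the box; no y-intercept at any integer in the box.
Assembling these constraints gives the stated polynomial.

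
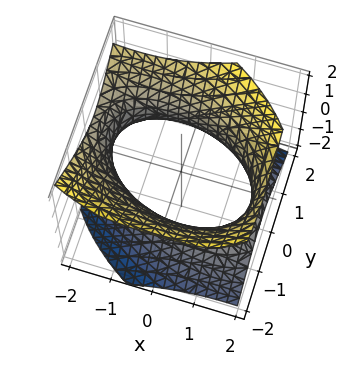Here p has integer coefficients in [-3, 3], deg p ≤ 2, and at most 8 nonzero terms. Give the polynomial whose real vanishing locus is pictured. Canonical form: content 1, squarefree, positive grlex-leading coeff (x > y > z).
First, the degree is 2 — no degree-1 surface has this shape.
Then, reading off the gridlines: no z-intercept at any integer in the box.
Finally, together with the visible shape, these determine p as stated.

x^2 + x*y + x*z + 2*y^2 - 2*z^2 - 3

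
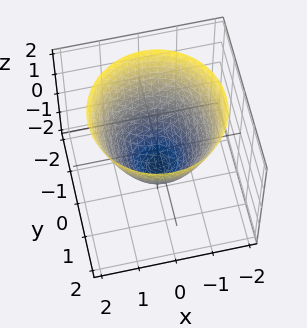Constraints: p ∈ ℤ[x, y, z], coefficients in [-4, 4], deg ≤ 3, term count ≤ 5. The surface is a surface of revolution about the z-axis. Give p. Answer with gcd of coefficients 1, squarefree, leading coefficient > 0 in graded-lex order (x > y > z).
1. deg p = 2. The shape is more complex than any degree-1 surface.
2. Symmetry: the surface is invariant under rotation about z: p = q(x² + y², z).
3. Observable constraints: among the integer gridlines, it crosses the x-axis at x ∈ {-1, 1}; one z-axis crossing is at z = -1.
4. Together with the visible shape, these determine p as stated. Check: (0, 1, 0) on the y-axis lies on the surface, and p(0, 1, 0) = 0. ✓

x^2 + y^2 - z - 1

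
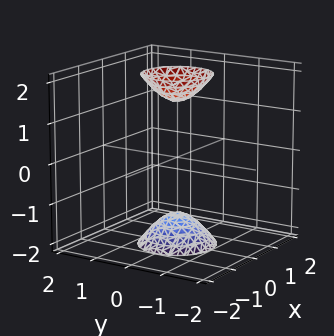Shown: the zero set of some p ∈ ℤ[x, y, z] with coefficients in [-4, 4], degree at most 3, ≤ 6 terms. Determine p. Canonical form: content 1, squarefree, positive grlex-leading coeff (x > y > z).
3*x^2 + 3*y^2 - z^2 + 2

1. There are 2 components.
2. The degree is 2 — the shape is more complex than any degree-1 surface.
3. By symmetry, the surface is invariant under rotation about z: p = q(x² + y², z).
4. Checking where it meets the axes: a circular section at z = -2 has radius between 0 and 1; it misses every integer gridline on the y-axis; the surface avoids every integer x-axis point in the box.
5. The integer polynomial consistent with all of this is the stated p.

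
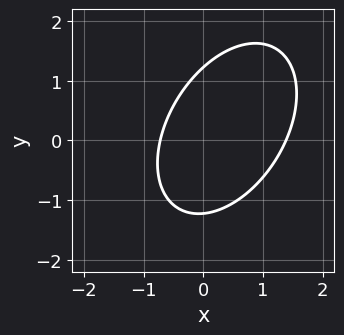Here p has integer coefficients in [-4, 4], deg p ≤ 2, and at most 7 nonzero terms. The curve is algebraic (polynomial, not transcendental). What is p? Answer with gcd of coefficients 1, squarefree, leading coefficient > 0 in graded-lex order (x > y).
3*x^2 - 2*x*y + 2*y^2 - 2*x - 3

The degree is 2 — a generic line meets the curve in up to 2 points.
Matching integer coefficients to the picture gives p.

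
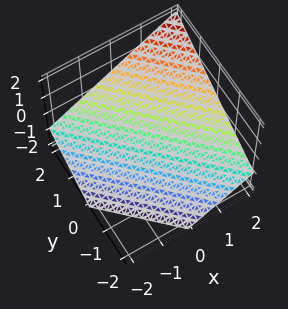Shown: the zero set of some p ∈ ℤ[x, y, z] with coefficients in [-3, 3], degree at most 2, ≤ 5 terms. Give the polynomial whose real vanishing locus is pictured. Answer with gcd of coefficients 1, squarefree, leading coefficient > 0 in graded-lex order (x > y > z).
2*x + 2*y - 3*z - 2

1. Degree: the surface is flat (a plane), so deg p = 1.
2. Reading off the gridlines: it meets the y-axis at y = 1 (among the integer gridlines); it meets the x-axis at x = 1 (among the integer gridlines).
3. Together with the visible shape, these determine p as stated.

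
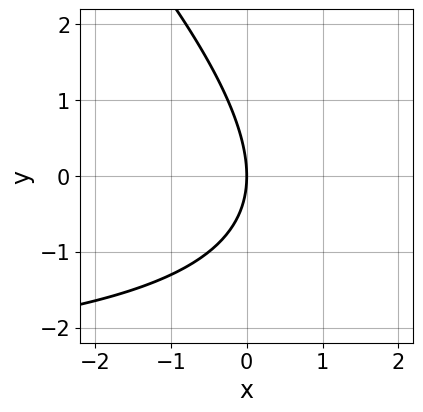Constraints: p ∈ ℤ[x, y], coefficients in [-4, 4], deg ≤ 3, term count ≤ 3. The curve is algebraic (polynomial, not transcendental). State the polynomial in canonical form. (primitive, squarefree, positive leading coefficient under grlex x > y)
x*y + y^2 + 3*x

(a) The degree is 2 — the shape is more complex than any degree-1 curve.
(b) From the axis intercepts and sections: it meets the x-axis at x = 0 (among the integer gridlines); it meets the y-axis at y = 0 (among the integer gridlines).
(c) Solving for integer coefficients yields p as stated.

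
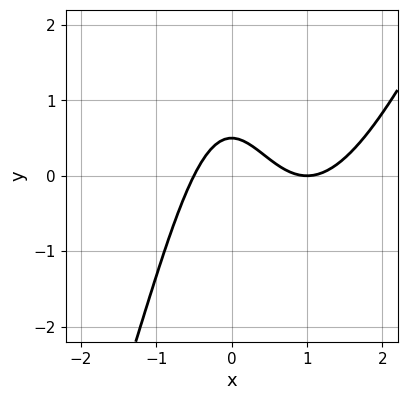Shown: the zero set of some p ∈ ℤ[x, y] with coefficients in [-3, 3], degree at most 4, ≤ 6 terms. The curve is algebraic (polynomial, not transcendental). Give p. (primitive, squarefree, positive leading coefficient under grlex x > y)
The degree is 3 — no degree-2 curve has this shape.
Observable constraints: it crosses the x-axis at the gridline x = 1.
Together with the visible shape, these determine p as stated.

2*x^3 - x^2*y - 3*x^2 - 2*y + 1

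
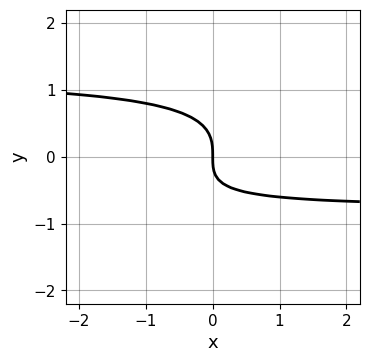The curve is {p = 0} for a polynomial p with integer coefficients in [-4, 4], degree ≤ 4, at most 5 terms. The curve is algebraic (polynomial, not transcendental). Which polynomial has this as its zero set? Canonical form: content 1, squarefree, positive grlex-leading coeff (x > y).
2*x*y^2 - 3*y^3 - x*y - 2*x

1. Degree: the shape is more complex than any degree-2 curve, so deg p = 3.
2. From the axis intercepts and sections: it crosses the y-axis at the gridline y = 0; it meets the x-axis at x = 0 (among the integer gridlines).
3. Assembling these constraints gives the stated polynomial.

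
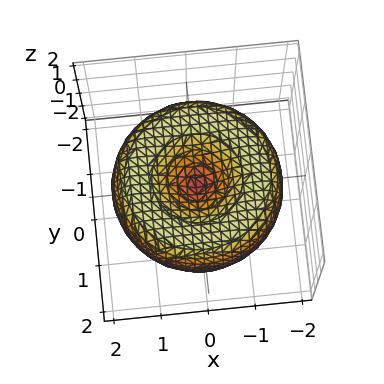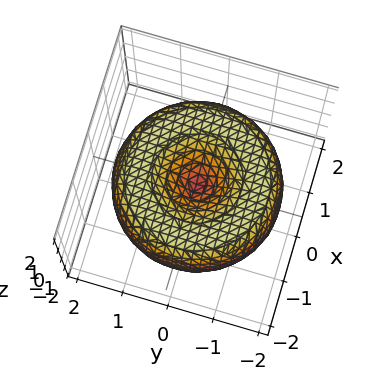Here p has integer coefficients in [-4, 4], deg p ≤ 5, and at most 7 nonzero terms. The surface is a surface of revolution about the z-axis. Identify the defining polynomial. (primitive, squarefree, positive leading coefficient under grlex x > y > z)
x^4 + 2*x^2*y^2 + y^4 - 3*x^2 - 3*y^2 + 3*z^2

First, the degree is 4 — the shape is more complex than any degree-3 surface.
Then, symmetries: every cross-section ⟂ z is a circle, so x, y appear only via x² + y².
Next, reading off the gridlines: a circular section at z = 0 has radius between 1 and 2; one y-axis crossing is at y = 0; it crosses the z-axis at the gridline z = 0; it meets the x-axis at x = 0 (among the integer gridlines).
Finally, assembling these constraints gives the stated polynomial.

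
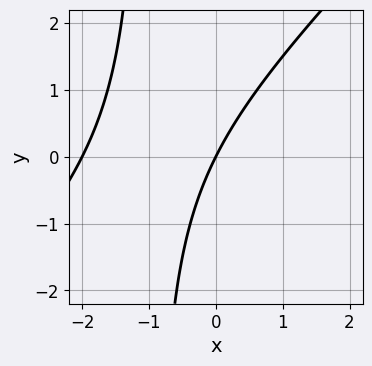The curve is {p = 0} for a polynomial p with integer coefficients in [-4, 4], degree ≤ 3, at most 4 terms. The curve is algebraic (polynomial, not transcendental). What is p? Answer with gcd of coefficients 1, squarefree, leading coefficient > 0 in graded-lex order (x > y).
x^2 - x*y + 2*x - y

The degree is 2 — the shape is more complex than any degree-1 curve.
Against the integer gridlines: among the integer gridlines, it crosses the x-axis at x ∈ {-2, 0}; it crosses the y-axis at the gridline y = 0.
Matching integer coefficients to the picture gives p.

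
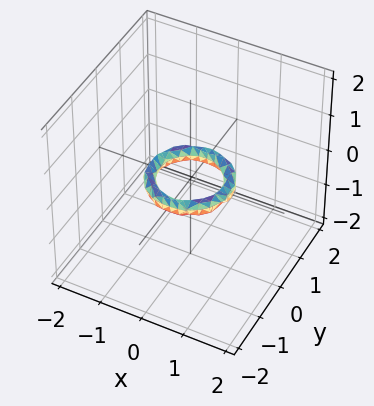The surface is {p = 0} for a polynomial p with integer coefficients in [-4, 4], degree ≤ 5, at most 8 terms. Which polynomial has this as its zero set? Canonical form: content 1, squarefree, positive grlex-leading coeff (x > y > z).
2*x^4 + 4*x^2*y^2 + 2*y^4 - 3*x^2 - 3*y^2 + 3*z^2 + 1

First, the degree is 4 — a generic line meets the surface in up to 4 points.
Then, symmetries: rotational symmetry about the z-axis ⇒ p depends on x, y only through x² + y².
Next, from the visible intercepts: the y-axis gridline crossings are at y ∈ {-1, 1}; no z-intercept at any integer in the box.
Finally, these observations pin down the coefficients. Check: (1, 0, 0) on the x-axis lies on the surface, and p(1, 0, 0) = 0. ✓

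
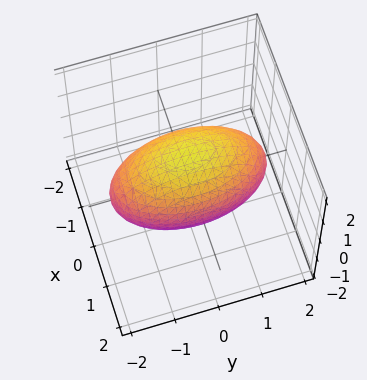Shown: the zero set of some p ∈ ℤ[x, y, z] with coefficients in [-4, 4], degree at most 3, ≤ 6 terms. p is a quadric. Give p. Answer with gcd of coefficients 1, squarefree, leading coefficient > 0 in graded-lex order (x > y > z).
3*x^2 + y^2 + 2*z^2 - 3

The degree is 2 — a closed, bounded, convex surface; a quadric.
Symmetries: mirror symmetry y ↦ −y ⇒ only even powers of y; it's symmetric under z → −z, forcing even powers of z; it's symmetric under x → −x, forcing even powers of x.
From the visible intercepts: among the integer gridlines, it crosses the x-axis at x ∈ {-1, 1}.
Assembling these constraints gives the stated polynomial.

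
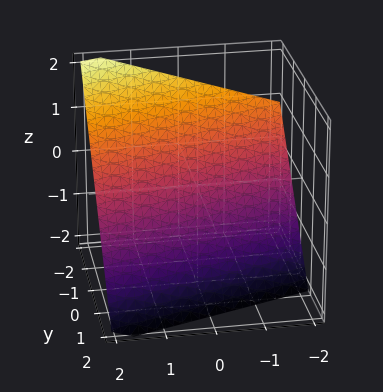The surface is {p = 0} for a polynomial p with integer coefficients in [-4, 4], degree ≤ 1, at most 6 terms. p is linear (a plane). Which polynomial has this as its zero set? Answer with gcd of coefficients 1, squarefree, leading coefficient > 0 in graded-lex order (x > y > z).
x - 3*y - 3*z - 2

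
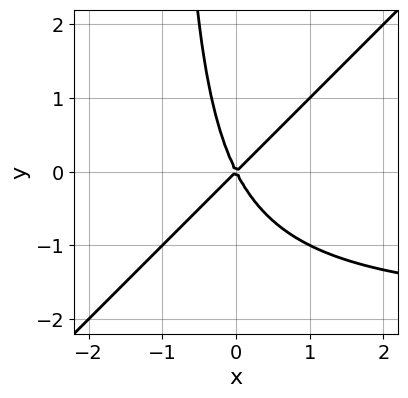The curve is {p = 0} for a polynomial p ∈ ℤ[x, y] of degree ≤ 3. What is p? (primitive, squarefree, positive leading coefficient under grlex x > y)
x^2*y - x*y^2 + 2*x^2 - x*y - y^2

(a) deg p = 3. No degree-2 curve has this shape.
(b) Observable constraints: it meets the x-axis at x = 0 (among the integer gridlines); one y-axis crossing is at y = 0.
(c) The integer polynomial consistent with all of this is the stated p.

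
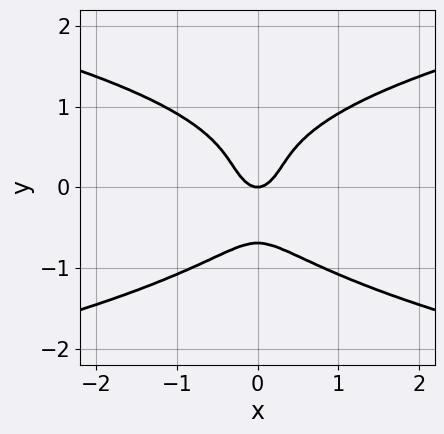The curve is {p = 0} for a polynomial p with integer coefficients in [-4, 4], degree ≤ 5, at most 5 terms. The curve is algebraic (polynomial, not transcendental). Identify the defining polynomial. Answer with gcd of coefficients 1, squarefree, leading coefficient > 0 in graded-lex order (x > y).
First, deg p = 4.
Next, symmetries: mirror symmetry x ↦ −x ⇒ only even powers of x.
Then, observable constraints: it crosses the y-axis at the gridline y = 0; one x-axis crossing is at x = 0.
Finally, matching integer coefficients to the picture gives p.

3*y^4 - 3*x^2 + y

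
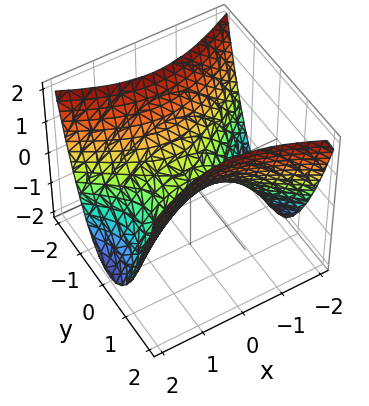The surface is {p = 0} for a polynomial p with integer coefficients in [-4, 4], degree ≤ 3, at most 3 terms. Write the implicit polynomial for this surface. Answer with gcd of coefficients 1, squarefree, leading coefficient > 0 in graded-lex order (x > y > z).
x^2 - 2*y^2 + 2*z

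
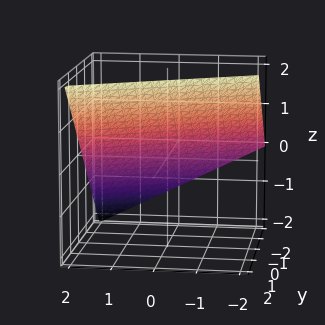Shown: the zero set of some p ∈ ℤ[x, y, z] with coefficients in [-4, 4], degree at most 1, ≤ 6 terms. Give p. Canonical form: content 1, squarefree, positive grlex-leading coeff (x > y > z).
x - 2*y + 2*z - 2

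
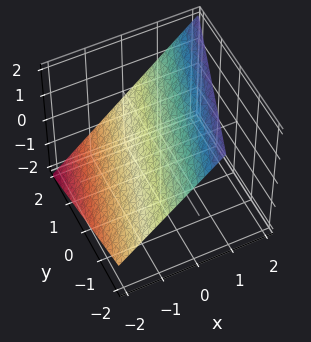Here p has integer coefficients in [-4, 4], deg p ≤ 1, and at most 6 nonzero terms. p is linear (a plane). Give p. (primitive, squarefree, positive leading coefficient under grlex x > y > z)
Degree: the surface is flat (a plane), so deg p = 1.
Checking where it meets the axes: it crosses the y-axis at the gridline y = 2.
Together with the visible shape, these determine p as stated.

3*x - y - 3*z + 2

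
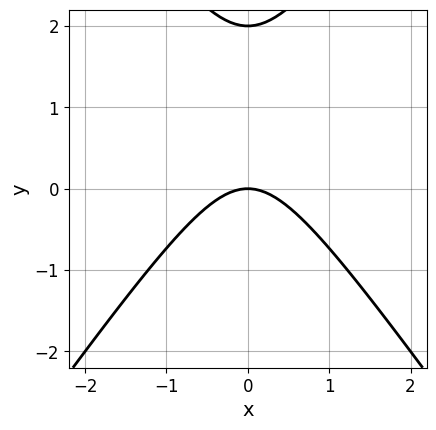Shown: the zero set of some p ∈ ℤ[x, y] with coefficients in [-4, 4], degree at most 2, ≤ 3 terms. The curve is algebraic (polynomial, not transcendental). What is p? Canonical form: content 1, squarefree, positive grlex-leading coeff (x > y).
2*x^2 - y^2 + 2*y

First, deg p = 2.
Next, symmetries: it's symmetric under x → −x, forcing even powers of x.
Next, observable constraints: among the integer gridlines, it crosses the y-axis at y ∈ {0, 2}; one x-axis crossing is at x = 0.
Finally, matching integer coefficients to the picture gives p.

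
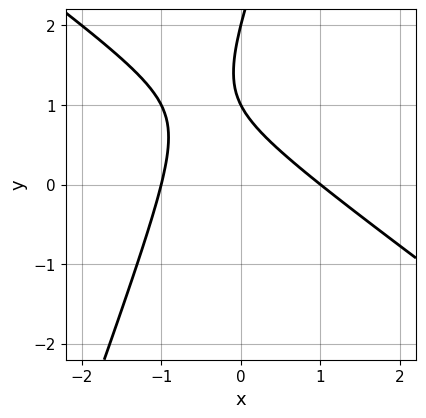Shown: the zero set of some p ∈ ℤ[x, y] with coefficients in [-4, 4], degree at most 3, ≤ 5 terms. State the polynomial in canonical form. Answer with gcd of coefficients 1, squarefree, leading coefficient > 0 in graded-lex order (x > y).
2*x^2 + 2*x*y - y^2 + 3*y - 2

Degree: the shape is more complex than any degree-1 curve, so deg p = 2.
Observable constraints: among the integer gridlines, it crosses the y-axis at y ∈ {1, 2}; the x-axis gridline crossings are at x ∈ {-1, 1}.
Matching integer coefficients to the picture gives p.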